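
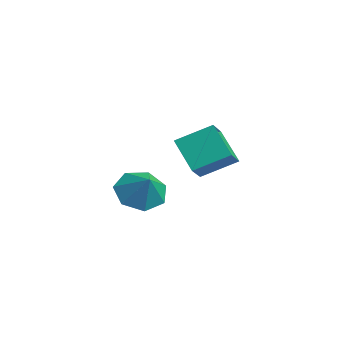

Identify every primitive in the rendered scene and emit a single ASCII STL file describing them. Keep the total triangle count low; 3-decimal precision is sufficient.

solid 
facet normal -0.708 -0.178 0.683
outer loop
vertex -2.453 -0.174 1.486
vertex -3.108 0.325 0.937
vertex -2.807 -1.391 0.801
endloop
endfacet
facet normal 0.662 -0.505 0.554
outer loop
vertex -1.752 -1.125 -0.217
vertex -2.453 -0.174 1.486
vertex -2.807 -1.391 0.801
endloop
endfacet
facet normal -0.708 -0.178 0.683
outer loop
vertex -2.807 -1.391 0.801
vertex -3.108 0.325 0.937
vertex -3.462 -0.892 0.252
endloop
endfacet
facet normal -0.245 -0.845 -0.475
outer loop
vertex -3.462 -0.892 0.252
vertex -1.752 -1.125 -0.217
vertex -2.807 -1.391 0.801
endloop
endfacet
facet normal 0.245 0.845 0.475
outer loop
vertex -2.453 -0.174 1.486
vertex -2.053 0.591 -0.081
vertex -3.108 0.325 0.937
endloop
endfacet
facet normal 0.662 -0.505 0.554
outer loop
vertex -1.398 0.092 0.468
vertex -2.453 -0.174 1.486
vertex -1.752 -1.125 -0.217
endloop
endfacet
facet normal 0.245 0.845 0.475
outer loop
vertex -1.398 0.092 0.468
vertex -2.053 0.591 -0.081
vertex -2.453 -0.174 1.486
endloop
endfacet
facet normal -0.662 0.505 -0.554
outer loop
vertex -3.108 0.325 0.937
vertex -2.053 0.591 -0.081
vertex -3.462 -0.892 0.252
endloop
endfacet
facet normal -0.245 -0.845 -0.475
outer loop
vertex -2.407 -0.626 -0.766
vertex -1.752 -1.125 -0.217
vertex -3.462 -0.892 0.252
endloop
endfacet
facet normal -0.662 0.505 -0.554
outer loop
vertex -3.462 -0.892 0.252
vertex -2.053 0.591 -0.081
vertex -2.407 -0.626 -0.766
endloop
endfacet
facet normal 0.708 0.178 -0.683
outer loop
vertex -2.407 -0.626 -0.766
vertex -1.398 0.092 0.468
vertex -1.752 -1.125 -0.217
endloop
endfacet
facet normal 0.708 0.178 -0.683
outer loop
vertex -2.053 0.591 -0.081
vertex -1.398 0.092 0.468
vertex -2.407 -0.626 -0.766
endloop
endfacet
facet normal -0.728 -0.055 -0.683
outer loop
vertex 1.613 -3.743 -0.436
vertex 1.024 -3.689 0.188
vertex 1.393 -3.053 -0.257
endloop
endfacet
facet normal 0.929 0.336 -0.154
outer loop
vertex 1.613 -3.743 -0.436
vertex 1.393 -3.053 -0.257
vertex 1.796 -3.631 0.912
endloop
endfacet
facet normal -0.728 -0.055 -0.683
outer loop
vertex 1.393 -3.053 -0.257
vertex 1.024 -3.689 0.188
vertex 0.895 -2.842 0.257
endloop
endfacet
facet normal 0.555 0.806 0.207
outer loop
vertex 1.393 -3.053 -0.257
vertex 0.895 -2.842 0.257
vertex 1.796 -3.631 0.912
endloop
endfacet
facet normal -0.728 -0.055 -0.683
outer loop
vertex 0.895 -2.842 0.257
vertex 1.024 -3.689 0.188
vertex 0.494 -3.27 0.719
endloop
endfacet
facet normal 0.086 0.693 0.716
outer loop
vertex 0.895 -2.842 0.257
vertex 0.494 -3.27 0.719
vertex 1.796 -3.631 0.912
endloop
endfacet
facet normal -0.728 -0.055 -0.683
outer loop
vertex 0.494 -3.27 0.719
vertex 1.024 -3.689 0.188
vertex 0.492 -4.013 0.781
endloop
endfacet
facet normal -0.124 0.083 0.989
outer loop
vertex 0.494 -3.27 0.719
vertex 0.492 -4.013 0.781
vertex 1.796 -3.631 0.912
endloop
endfacet
facet normal -0.728 -0.056 -0.683
outer loop
vertex 0.492 -4.013 0.781
vertex 1.024 -3.689 0.188
vertex 0.891 -4.513 0.397
endloop
endfacet
facet normal 0.083 -0.565 0.821
outer loop
vertex 0.492 -4.013 0.781
vertex 0.891 -4.513 0.397
vertex 1.796 -3.631 0.912
endloop
endfacet
facet normal -0.728 -0.056 -0.683
outer loop
vertex 0.891 -4.513 0.397
vertex 1.024 -3.689 0.188
vertex 1.39 -4.393 -0.145
endloop
endfacet
facet normal 0.551 -0.763 0.338
outer loop
vertex 0.891 -4.513 0.397
vertex 1.39 -4.393 -0.145
vertex 1.796 -3.631 0.912
endloop
endfacet
facet normal -0.728 -0.056 -0.683
outer loop
vertex 1.39 -4.393 -0.145
vertex 1.024 -3.689 0.188
vertex 1.613 -3.743 -0.436
endloop
endfacet
facet normal 0.928 -0.361 -0.096
outer loop
vertex 1.39 -4.393 -0.145
vertex 1.613 -3.743 -0.436
vertex 1.796 -3.631 0.912
endloop
endfacet

endsolid


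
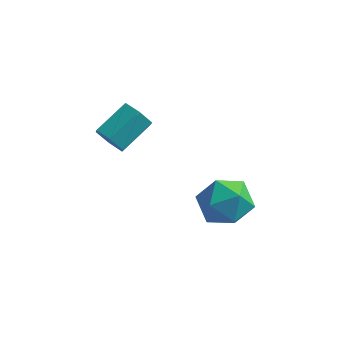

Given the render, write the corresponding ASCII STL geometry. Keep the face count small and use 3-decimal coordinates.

solid 
facet normal -0.233 0.710 0.665
outer loop
vertex 2.157 -0.615 -1.496
vertex 2.382 -1.423 -0.554
vertex 3.314 -0.7 -1.0
endloop
endfacet
facet normal 0.043 0.997 0.072
outer loop
vertex 2.157 -0.615 -1.496
vertex 3.314 -0.7 -1.0
vertex 3.169 -0.604 -2.25
endloop
endfacet
facet normal -0.366 0.798 -0.480
outer loop
vertex 2.157 -0.615 -1.496
vertex 3.169 -0.604 -2.25
vertex 2.147 -1.269 -2.576
endloop
endfacet
facet normal -0.893 0.388 -0.227
outer loop
vertex 2.157 -0.615 -1.496
vertex 2.147 -1.269 -2.576
vertex 1.661 -1.775 -1.527
endloop
endfacet
facet normal -0.811 0.334 0.480
outer loop
vertex 2.157 -0.615 -1.496
vertex 1.661 -1.775 -1.527
vertex 2.382 -1.423 -0.554
endloop
endfacet
facet normal 0.693 0.720 -0.025
outer loop
vertex 3.169 -0.604 -2.25
vertex 3.314 -0.7 -1.0
vertex 4.019 -1.405 -1.773
endloop
endfacet
facet normal 0.247 0.258 0.934
outer loop
vertex 3.314 -0.7 -1.0
vertex 2.382 -1.423 -0.554
vertex 3.533 -1.911 -0.724
endloop
endfacet
facet normal -0.687 -0.351 0.636
outer loop
vertex 2.382 -1.423 -0.554
vertex 1.661 -1.775 -1.527
vertex 2.511 -2.576 -1.05
endloop
endfacet
facet normal -0.820 -0.264 -0.507
outer loop
vertex 1.661 -1.775 -1.527
vertex 2.147 -1.269 -2.576
vertex 2.366 -2.48 -2.3
endloop
endfacet
facet normal 0.033 0.398 -0.917
outer loop
vertex 2.147 -1.269 -2.576
vertex 3.169 -0.604 -2.25
vertex 3.298 -1.757 -2.746
endloop
endfacet
facet normal 0.893 -0.388 0.227
outer loop
vertex 3.523 -2.565 -1.804
vertex 4.019 -1.405 -1.773
vertex 3.533 -1.911 -0.724
endloop
endfacet
facet normal 0.366 -0.798 0.480
outer loop
vertex 3.523 -2.565 -1.804
vertex 3.533 -1.911 -0.724
vertex 2.511 -2.576 -1.05
endloop
endfacet
facet normal -0.043 -0.997 -0.072
outer loop
vertex 3.523 -2.565 -1.804
vertex 2.511 -2.576 -1.05
vertex 2.366 -2.48 -2.3
endloop
endfacet
facet normal 0.233 -0.710 -0.665
outer loop
vertex 3.523 -2.565 -1.804
vertex 2.366 -2.48 -2.3
vertex 3.298 -1.757 -2.746
endloop
endfacet
facet normal 0.811 -0.334 -0.480
outer loop
vertex 3.523 -2.565 -1.804
vertex 3.298 -1.757 -2.746
vertex 4.019 -1.405 -1.773
endloop
endfacet
facet normal 0.820 0.264 0.507
outer loop
vertex 3.533 -1.911 -0.724
vertex 4.019 -1.405 -1.773
vertex 3.314 -0.7 -1.0
endloop
endfacet
facet normal -0.033 -0.398 0.917
outer loop
vertex 2.511 -2.576 -1.05
vertex 3.533 -1.911 -0.724
vertex 2.382 -1.423 -0.554
endloop
endfacet
facet normal -0.693 -0.720 0.025
outer loop
vertex 2.366 -2.48 -2.3
vertex 2.511 -2.576 -1.05
vertex 1.661 -1.775 -1.527
endloop
endfacet
facet normal -0.247 -0.258 -0.934
outer loop
vertex 3.298 -1.757 -2.746
vertex 2.366 -2.48 -2.3
vertex 2.147 -1.269 -2.576
endloop
endfacet
facet normal 0.687 0.351 -0.636
outer loop
vertex 4.019 -1.405 -1.773
vertex 3.298 -1.757 -2.746
vertex 3.169 -0.604 -2.25
endloop
endfacet
facet normal -0.428 -0.775 -0.466
outer loop
vertex -0.904 -3.08 1.778
vertex -1.379 -3.191 2.399
vertex -1.603 -2.714 1.811
endloop
endfacet
facet normal 0.183 0.430 -0.884
outer loop
vertex -0.904 -3.08 1.778
vertex -1.603 -2.714 1.811
vertex -0.186 -1.778 2.56
endloop
endfacet
facet normal 0.183 0.430 -0.884
outer loop
vertex -0.186 -1.778 2.56
vertex -1.603 -2.714 1.811
vertex -0.885 -1.412 2.593
endloop
endfacet
facet normal 0.428 0.775 0.466
outer loop
vertex -0.186 -1.778 2.56
vertex -0.885 -1.412 2.593
vertex -0.661 -1.889 3.181
endloop
endfacet
facet normal -0.428 -0.775 -0.466
outer loop
vertex -1.603 -2.714 1.811
vertex -1.379 -3.191 2.399
vertex -2.078 -2.825 2.432
endloop
endfacet
facet normal -0.675 0.616 -0.406
outer loop
vertex -1.603 -2.714 1.811
vertex -2.078 -2.825 2.432
vertex -0.885 -1.412 2.593
endloop
endfacet
facet normal -0.675 0.616 -0.406
outer loop
vertex -0.885 -1.412 2.593
vertex -2.078 -2.825 2.432
vertex -1.36 -1.523 3.214
endloop
endfacet
facet normal 0.428 0.775 0.466
outer loop
vertex -0.885 -1.412 2.593
vertex -1.36 -1.523 3.214
vertex -0.661 -1.889 3.181
endloop
endfacet
facet normal -0.428 -0.775 -0.466
outer loop
vertex -2.078 -2.825 2.432
vertex -1.379 -3.191 2.399
vertex -1.854 -3.302 3.02
endloop
endfacet
facet normal -0.858 0.186 0.478
outer loop
vertex -2.078 -2.825 2.432
vertex -1.854 -3.302 3.02
vertex -1.36 -1.523 3.214
endloop
endfacet
facet normal -0.858 0.186 0.478
outer loop
vertex -1.36 -1.523 3.214
vertex -1.854 -3.302 3.02
vertex -1.136 -2.0 3.802
endloop
endfacet
facet normal 0.428 0.775 0.466
outer loop
vertex -1.36 -1.523 3.214
vertex -1.136 -2.0 3.802
vertex -0.661 -1.889 3.181
endloop
endfacet
facet normal -0.428 -0.775 -0.466
outer loop
vertex -1.854 -3.302 3.02
vertex -1.379 -3.191 2.399
vertex -1.155 -3.668 2.987
endloop
endfacet
facet normal -0.183 -0.430 0.884
outer loop
vertex -1.854 -3.302 3.02
vertex -1.155 -3.668 2.987
vertex -1.136 -2.0 3.802
endloop
endfacet
facet normal -0.183 -0.430 0.884
outer loop
vertex -1.136 -2.0 3.802
vertex -1.155 -3.668 2.987
vertex -0.437 -2.366 3.769
endloop
endfacet
facet normal 0.428 0.775 0.466
outer loop
vertex -1.136 -2.0 3.802
vertex -0.437 -2.366 3.769
vertex -0.661 -1.889 3.181
endloop
endfacet
facet normal -0.428 -0.775 -0.466
outer loop
vertex -1.155 -3.668 2.987
vertex -1.379 -3.191 2.399
vertex -0.68 -3.557 2.366
endloop
endfacet
facet normal 0.675 -0.616 0.406
outer loop
vertex -1.155 -3.668 2.987
vertex -0.68 -3.557 2.366
vertex -0.437 -2.366 3.769
endloop
endfacet
facet normal 0.675 -0.616 0.406
outer loop
vertex -0.437 -2.366 3.769
vertex -0.68 -3.557 2.366
vertex 0.038 -2.255 3.148
endloop
endfacet
facet normal 0.428 0.775 0.466
outer loop
vertex -0.437 -2.366 3.769
vertex 0.038 -2.255 3.148
vertex -0.661 -1.889 3.181
endloop
endfacet
facet normal -0.428 -0.775 -0.466
outer loop
vertex -0.68 -3.557 2.366
vertex -1.379 -3.191 2.399
vertex -0.904 -3.08 1.778
endloop
endfacet
facet normal 0.858 -0.186 -0.478
outer loop
vertex -0.68 -3.557 2.366
vertex -0.904 -3.08 1.778
vertex 0.038 -2.255 3.148
endloop
endfacet
facet normal 0.858 -0.186 -0.478
outer loop
vertex 0.038 -2.255 3.148
vertex -0.904 -3.08 1.778
vertex -0.186 -1.778 2.56
endloop
endfacet
facet normal 0.428 0.775 0.466
outer loop
vertex 0.038 -2.255 3.148
vertex -0.186 -1.778 2.56
vertex -0.661 -1.889 3.181
endloop
endfacet

endsolid


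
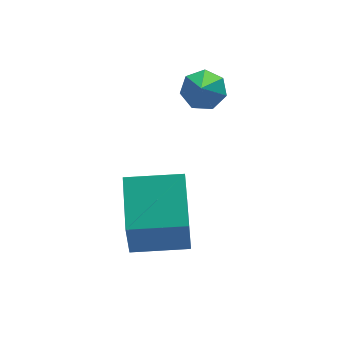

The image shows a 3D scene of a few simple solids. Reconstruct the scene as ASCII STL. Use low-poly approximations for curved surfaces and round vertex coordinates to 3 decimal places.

solid 
facet normal -0.953 0.299 -0.049
outer loop
vertex -3.174 -4.186 -0.49
vertex -2.754 -2.755 0.06
vertex -2.884 -3.562 -2.336
endloop
endfacet
facet normal -0.264 -0.900 -0.346
outer loop
vertex -1.406 -4.025 -2.26
vertex -3.174 -4.186 -0.49
vertex -2.884 -3.562 -2.336
endloop
endfacet
facet normal -0.953 0.299 -0.049
outer loop
vertex -2.884 -3.562 -2.336
vertex -2.754 -2.755 0.06
vertex -2.463 -2.13 -1.786
endloop
endfacet
facet normal 0.147 0.317 -0.937
outer loop
vertex -2.463 -2.13 -1.786
vertex -1.406 -4.025 -2.26
vertex -2.884 -3.562 -2.336
endloop
endfacet
facet normal -0.147 -0.317 0.937
outer loop
vertex -3.174 -4.186 -0.49
vertex -1.276 -3.218 0.136
vertex -2.754 -2.755 0.06
endloop
endfacet
facet normal -0.265 -0.900 -0.346
outer loop
vertex -1.697 -4.65 -0.414
vertex -3.174 -4.186 -0.49
vertex -1.406 -4.025 -2.26
endloop
endfacet
facet normal -0.148 -0.316 0.937
outer loop
vertex -1.697 -4.65 -0.414
vertex -1.276 -3.218 0.136
vertex -3.174 -4.186 -0.49
endloop
endfacet
facet normal 0.264 0.900 0.346
outer loop
vertex -2.754 -2.755 0.06
vertex -1.276 -3.218 0.136
vertex -2.463 -2.13 -1.786
endloop
endfacet
facet normal 0.148 0.317 -0.937
outer loop
vertex -0.986 -2.594 -1.71
vertex -1.406 -4.025 -2.26
vertex -2.463 -2.13 -1.786
endloop
endfacet
facet normal 0.265 0.900 0.346
outer loop
vertex -2.463 -2.13 -1.786
vertex -1.276 -3.218 0.136
vertex -0.986 -2.594 -1.71
endloop
endfacet
facet normal 0.953 -0.299 0.049
outer loop
vertex -0.986 -2.594 -1.71
vertex -1.697 -4.65 -0.414
vertex -1.406 -4.025 -2.26
endloop
endfacet
facet normal 0.953 -0.299 0.049
outer loop
vertex -1.276 -3.218 0.136
vertex -1.697 -4.65 -0.414
vertex -0.986 -2.594 -1.71
endloop
endfacet
facet normal 0.293 0.602 -0.743
outer loop
vertex 0.551 -1.358 0.971
vertex 0.047 -1.007 1.057
vertex 0.606 -0.953 1.321
endloop
endfacet
facet normal 0.724 -0.504 0.470
outer loop
vertex 0.551 -1.358 0.971
vertex 0.606 -0.953 1.321
vertex -0.287 -1.693 1.903
endloop
endfacet
facet normal 0.293 0.602 -0.743
outer loop
vertex 0.606 -0.953 1.321
vertex 0.047 -1.007 1.057
vertex 0.24 -0.589 1.472
endloop
endfacet
facet normal 0.474 0.115 0.873
outer loop
vertex 0.606 -0.953 1.321
vertex 0.24 -0.589 1.472
vertex -0.287 -1.693 1.903
endloop
endfacet
facet normal 0.294 0.601 -0.743
outer loop
vertex 0.24 -0.589 1.472
vertex 0.047 -1.007 1.057
vertex -0.271 -0.539 1.31
endloop
endfacet
facet normal -0.230 0.447 0.864
outer loop
vertex 0.24 -0.589 1.472
vertex -0.271 -0.539 1.31
vertex -0.287 -1.693 1.903
endloop
endfacet
facet normal 0.293 0.601 -0.743
outer loop
vertex -0.271 -0.539 1.31
vertex 0.047 -1.007 1.057
vertex -0.542 -0.842 0.958
endloop
endfacet
facet normal -0.859 0.244 0.451
outer loop
vertex -0.271 -0.539 1.31
vertex -0.542 -0.842 0.958
vertex -0.287 -1.693 1.903
endloop
endfacet
facet normal 0.293 0.602 -0.743
outer loop
vertex -0.542 -0.842 0.958
vertex 0.047 -1.007 1.057
vertex -0.37 -1.269 0.68
endloop
endfacet
facet normal -0.938 -0.342 -0.055
outer loop
vertex -0.542 -0.842 0.958
vertex -0.37 -1.269 0.68
vertex -0.287 -1.693 1.903
endloop
endfacet
facet normal 0.293 0.603 -0.742
outer loop
vertex -0.37 -1.269 0.68
vertex 0.047 -1.007 1.057
vertex 0.117 -1.498 0.686
endloop
endfacet
facet normal -0.406 -0.871 -0.275
outer loop
vertex -0.37 -1.269 0.68
vertex 0.117 -1.498 0.686
vertex -0.287 -1.693 1.903
endloop
endfacet
facet normal 0.293 0.603 -0.742
outer loop
vertex 0.117 -1.498 0.686
vertex 0.047 -1.007 1.057
vertex 0.551 -1.358 0.971
endloop
endfacet
facet normal 0.331 -0.943 -0.041
outer loop
vertex 0.117 -1.498 0.686
vertex 0.551 -1.358 0.971
vertex -0.287 -1.693 1.903
endloop
endfacet

endsolid


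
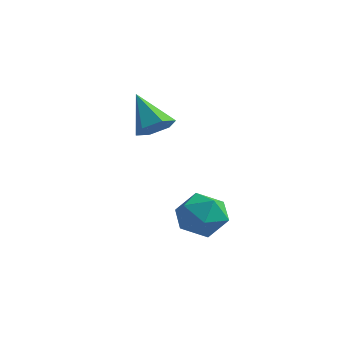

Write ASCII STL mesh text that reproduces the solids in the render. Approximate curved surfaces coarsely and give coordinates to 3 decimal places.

solid 
facet normal 0.646 -0.222 -0.731
outer loop
vertex 0.685 -3.285 0.646
vertex 0.072 -3.804 0.262
vertex 0.124 -2.942 0.046
endloop
endfacet
facet normal 0.172 0.916 0.362
outer loop
vertex 0.685 -3.285 0.646
vertex 0.124 -2.942 0.046
vertex -1.232 -3.356 1.738
endloop
endfacet
facet normal 0.646 -0.222 -0.731
outer loop
vertex 0.124 -2.942 0.046
vertex 0.072 -3.804 0.262
vertex -0.489 -3.461 -0.338
endloop
endfacet
facet normal -0.539 0.809 -0.234
outer loop
vertex 0.124 -2.942 0.046
vertex -0.489 -3.461 -0.338
vertex -1.232 -3.356 1.738
endloop
endfacet
facet normal 0.646 -0.221 -0.731
outer loop
vertex -0.489 -3.461 -0.338
vertex 0.072 -3.804 0.262
vertex -0.54 -4.323 -0.122
endloop
endfacet
facet normal -0.942 -0.028 -0.336
outer loop
vertex -0.489 -3.461 -0.338
vertex -0.54 -4.323 -0.122
vertex -1.232 -3.356 1.738
endloop
endfacet
facet normal 0.646 -0.221 -0.731
outer loop
vertex -0.54 -4.323 -0.122
vertex 0.072 -3.804 0.262
vertex 0.021 -4.666 0.478
endloop
endfacet
facet normal -0.633 -0.758 0.159
outer loop
vertex -0.54 -4.323 -0.122
vertex 0.021 -4.666 0.478
vertex -1.232 -3.356 1.738
endloop
endfacet
facet normal 0.646 -0.221 -0.731
outer loop
vertex 0.021 -4.666 0.478
vertex 0.072 -3.804 0.262
vertex 0.633 -4.147 0.862
endloop
endfacet
facet normal 0.078 -0.651 0.755
outer loop
vertex 0.021 -4.666 0.478
vertex 0.633 -4.147 0.862
vertex -1.232 -3.356 1.738
endloop
endfacet
facet normal 0.646 -0.222 -0.731
outer loop
vertex 0.633 -4.147 0.862
vertex 0.072 -3.804 0.262
vertex 0.685 -3.285 0.646
endloop
endfacet
facet normal 0.481 0.186 0.857
outer loop
vertex 0.633 -4.147 0.862
vertex 0.685 -3.285 0.646
vertex -1.232 -3.356 1.738
endloop
endfacet
facet normal 0.165 0.461 0.872
outer loop
vertex 2.792 -2.968 -3.501
vertex 1.903 -3.626 -2.985
vertex 3.05 -4.042 -2.982
endloop
endfacet
facet normal 0.765 0.420 0.489
outer loop
vertex 2.792 -2.968 -3.501
vertex 3.05 -4.042 -2.982
vertex 3.564 -3.739 -4.046
endloop
endfacet
facet normal 0.651 0.747 -0.135
outer loop
vertex 2.792 -2.968 -3.501
vertex 3.564 -3.739 -4.046
vertex 2.734 -3.136 -4.707
endloop
endfacet
facet normal -0.021 0.990 -0.137
outer loop
vertex 2.792 -2.968 -3.501
vertex 2.734 -3.136 -4.707
vertex 1.708 -3.067 -4.051
endloop
endfacet
facet normal -0.320 0.814 0.485
outer loop
vertex 2.792 -2.968 -3.501
vertex 1.708 -3.067 -4.051
vertex 1.903 -3.626 -2.985
endloop
endfacet
facet normal 0.895 -0.270 0.356
outer loop
vertex 3.564 -3.739 -4.046
vertex 3.05 -4.042 -2.982
vertex 3.152 -4.873 -3.869
endloop
endfacet
facet normal -0.076 -0.203 0.976
outer loop
vertex 3.05 -4.042 -2.982
vertex 1.903 -3.626 -2.985
vertex 2.126 -4.804 -3.213
endloop
endfacet
facet normal -0.861 0.368 0.350
outer loop
vertex 1.903 -3.626 -2.985
vertex 1.708 -3.067 -4.051
vertex 1.296 -4.201 -3.874
endloop
endfacet
facet normal -0.376 0.654 -0.656
outer loop
vertex 1.708 -3.067 -4.051
vertex 2.734 -3.136 -4.707
vertex 1.81 -3.898 -4.938
endloop
endfacet
facet normal 0.710 0.261 -0.654
outer loop
vertex 2.734 -3.136 -4.707
vertex 3.564 -3.739 -4.046
vertex 2.957 -4.314 -4.935
endloop
endfacet
facet normal 0.021 -0.990 0.137
outer loop
vertex 2.068 -4.972 -4.419
vertex 3.152 -4.873 -3.869
vertex 2.126 -4.804 -3.213
endloop
endfacet
facet normal -0.651 -0.747 0.135
outer loop
vertex 2.068 -4.972 -4.419
vertex 2.126 -4.804 -3.213
vertex 1.296 -4.201 -3.874
endloop
endfacet
facet normal -0.765 -0.420 -0.489
outer loop
vertex 2.068 -4.972 -4.419
vertex 1.296 -4.201 -3.874
vertex 1.81 -3.898 -4.938
endloop
endfacet
facet normal -0.165 -0.461 -0.872
outer loop
vertex 2.068 -4.972 -4.419
vertex 1.81 -3.898 -4.938
vertex 2.957 -4.314 -4.935
endloop
endfacet
facet normal 0.320 -0.814 -0.485
outer loop
vertex 2.068 -4.972 -4.419
vertex 2.957 -4.314 -4.935
vertex 3.152 -4.873 -3.869
endloop
endfacet
facet normal 0.376 -0.654 0.656
outer loop
vertex 2.126 -4.804 -3.213
vertex 3.152 -4.873 -3.869
vertex 3.05 -4.042 -2.982
endloop
endfacet
facet normal -0.710 -0.261 0.654
outer loop
vertex 1.296 -4.201 -3.874
vertex 2.126 -4.804 -3.213
vertex 1.903 -3.626 -2.985
endloop
endfacet
facet normal -0.895 0.270 -0.356
outer loop
vertex 1.81 -3.898 -4.938
vertex 1.296 -4.201 -3.874
vertex 1.708 -3.067 -4.051
endloop
endfacet
facet normal 0.076 0.203 -0.976
outer loop
vertex 2.957 -4.314 -4.935
vertex 1.81 -3.898 -4.938
vertex 2.734 -3.136 -4.707
endloop
endfacet
facet normal 0.861 -0.368 -0.350
outer loop
vertex 3.152 -4.873 -3.869
vertex 2.957 -4.314 -4.935
vertex 3.564 -3.739 -4.046
endloop
endfacet

endsolid


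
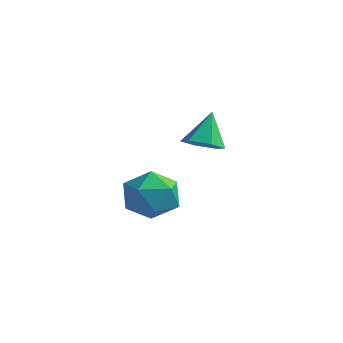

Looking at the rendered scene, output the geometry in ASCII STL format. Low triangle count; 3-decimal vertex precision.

solid 
facet normal 0.133 -0.468 -0.874
outer loop
vertex 2.006 -1.886 -0.344
vertex 1.416 -2.214 -0.258
vertex 1.429 -1.614 -0.577
endloop
endfacet
facet normal 0.410 0.911 0.047
outer loop
vertex 2.006 -1.886 -0.344
vertex 1.429 -1.614 -0.577
vertex 1.244 -1.606 0.878
endloop
endfacet
facet normal 0.133 -0.468 -0.874
outer loop
vertex 1.429 -1.614 -0.577
vertex 1.416 -2.214 -0.258
vertex 0.839 -1.941 -0.492
endloop
endfacet
facet normal -0.491 0.869 -0.067
outer loop
vertex 1.429 -1.614 -0.577
vertex 0.839 -1.941 -0.492
vertex 1.244 -1.606 0.878
endloop
endfacet
facet normal 0.133 -0.467 -0.874
outer loop
vertex 0.839 -1.941 -0.492
vertex 1.416 -2.214 -0.258
vertex 0.827 -2.541 -0.173
endloop
endfacet
facet normal -0.957 0.150 0.246
outer loop
vertex 0.839 -1.941 -0.492
vertex 0.827 -2.541 -0.173
vertex 1.244 -1.606 0.878
endloop
endfacet
facet normal 0.133 -0.467 -0.874
outer loop
vertex 0.827 -2.541 -0.173
vertex 1.416 -2.214 -0.258
vertex 1.404 -2.814 0.061
endloop
endfacet
facet normal -0.521 -0.524 0.673
outer loop
vertex 0.827 -2.541 -0.173
vertex 1.404 -2.814 0.061
vertex 1.244 -1.606 0.878
endloop
endfacet
facet normal 0.133 -0.467 -0.874
outer loop
vertex 1.404 -2.814 0.061
vertex 1.416 -2.214 -0.258
vertex 1.994 -2.487 -0.024
endloop
endfacet
facet normal 0.381 -0.483 0.788
outer loop
vertex 1.404 -2.814 0.061
vertex 1.994 -2.487 -0.024
vertex 1.244 -1.606 0.878
endloop
endfacet
facet normal 0.133 -0.468 -0.874
outer loop
vertex 1.994 -2.487 -0.024
vertex 1.416 -2.214 -0.258
vertex 2.006 -1.886 -0.344
endloop
endfacet
facet normal 0.848 0.236 0.475
outer loop
vertex 1.994 -2.487 -0.024
vertex 2.006 -1.886 -0.344
vertex 1.244 -1.606 0.878
endloop
endfacet
facet normal -0.279 0.955 0.101
outer loop
vertex -1.431 -0.842 -3.712
vertex -1.935 -1.081 -2.846
vertex -0.945 -0.796 -2.805
endloop
endfacet
facet normal 0.350 0.907 -0.233
outer loop
vertex -1.431 -0.842 -3.712
vertex -0.945 -0.796 -2.805
vertex -0.466 -1.192 -3.627
endloop
endfacet
facet normal 0.258 0.512 -0.819
outer loop
vertex -1.431 -0.842 -3.712
vertex -0.466 -1.192 -3.627
vertex -1.16 -1.721 -4.176
endloop
endfacet
facet normal -0.428 0.315 -0.847
outer loop
vertex -1.431 -0.842 -3.712
vertex -1.16 -1.721 -4.176
vertex -2.067 -1.653 -3.693
endloop
endfacet
facet normal -0.759 0.588 -0.279
outer loop
vertex -1.431 -0.842 -3.712
vertex -2.067 -1.653 -3.693
vertex -1.935 -1.081 -2.846
endloop
endfacet
facet normal 0.803 0.562 0.197
outer loop
vertex -0.466 -1.192 -3.627
vertex -0.945 -0.796 -2.805
vertex -0.373 -1.647 -2.707
endloop
endfacet
facet normal -0.215 0.640 0.738
outer loop
vertex -0.945 -0.796 -2.805
vertex -1.935 -1.081 -2.846
vertex -1.28 -1.579 -2.224
endloop
endfacet
facet normal -0.991 0.046 0.123
outer loop
vertex -1.935 -1.081 -2.846
vertex -2.067 -1.653 -3.693
vertex -1.974 -2.108 -2.773
endloop
endfacet
facet normal -0.454 -0.397 -0.797
outer loop
vertex -2.067 -1.653 -3.693
vertex -1.16 -1.721 -4.176
vertex -1.495 -2.504 -3.595
endloop
endfacet
facet normal 0.655 -0.078 -0.752
outer loop
vertex -1.16 -1.721 -4.176
vertex -0.466 -1.192 -3.627
vertex -0.505 -2.219 -3.554
endloop
endfacet
facet normal 0.428 -0.315 0.847
outer loop
vertex -1.009 -2.458 -2.688
vertex -0.373 -1.647 -2.707
vertex -1.28 -1.579 -2.224
endloop
endfacet
facet normal -0.258 -0.512 0.819
outer loop
vertex -1.009 -2.458 -2.688
vertex -1.28 -1.579 -2.224
vertex -1.974 -2.108 -2.773
endloop
endfacet
facet normal -0.350 -0.907 0.233
outer loop
vertex -1.009 -2.458 -2.688
vertex -1.974 -2.108 -2.773
vertex -1.495 -2.504 -3.595
endloop
endfacet
facet normal 0.279 -0.955 -0.101
outer loop
vertex -1.009 -2.458 -2.688
vertex -1.495 -2.504 -3.595
vertex -0.505 -2.219 -3.554
endloop
endfacet
facet normal 0.759 -0.588 0.279
outer loop
vertex -1.009 -2.458 -2.688
vertex -0.505 -2.219 -3.554
vertex -0.373 -1.647 -2.707
endloop
endfacet
facet normal 0.454 0.397 0.797
outer loop
vertex -1.28 -1.579 -2.224
vertex -0.373 -1.647 -2.707
vertex -0.945 -0.796 -2.805
endloop
endfacet
facet normal -0.655 0.078 0.752
outer loop
vertex -1.974 -2.108 -2.773
vertex -1.28 -1.579 -2.224
vertex -1.935 -1.081 -2.846
endloop
endfacet
facet normal -0.803 -0.562 -0.197
outer loop
vertex -1.495 -2.504 -3.595
vertex -1.974 -2.108 -2.773
vertex -2.067 -1.653 -3.693
endloop
endfacet
facet normal 0.215 -0.640 -0.738
outer loop
vertex -0.505 -2.219 -3.554
vertex -1.495 -2.504 -3.595
vertex -1.16 -1.721 -4.176
endloop
endfacet
facet normal 0.991 -0.046 -0.123
outer loop
vertex -0.373 -1.647 -2.707
vertex -0.505 -2.219 -3.554
vertex -0.466 -1.192 -3.627
endloop
endfacet

endsolid


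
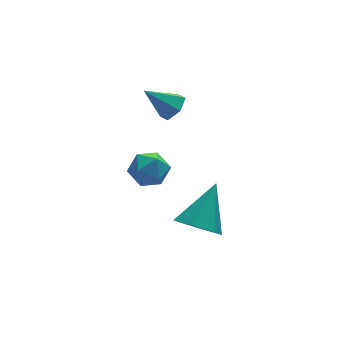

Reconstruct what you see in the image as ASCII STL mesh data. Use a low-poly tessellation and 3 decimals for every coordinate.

solid 
facet normal 0.702 -0.200 -0.684
outer loop
vertex 1.896 1.969 2.349
vertex 1.531 1.469 2.121
vertex 1.457 2.074 1.868
endloop
endfacet
facet normal -0.028 0.971 0.238
outer loop
vertex 1.896 1.969 2.349
vertex 1.457 2.074 1.868
vertex 0.549 1.751 3.079
endloop
endfacet
facet normal 0.702 -0.200 -0.684
outer loop
vertex 1.457 2.074 1.868
vertex 1.531 1.469 2.121
vertex 1.092 1.573 1.64
endloop
endfacet
facet normal -0.681 0.650 -0.337
outer loop
vertex 1.457 2.074 1.868
vertex 1.092 1.573 1.64
vertex 0.549 1.751 3.079
endloop
endfacet
facet normal 0.701 -0.202 -0.684
outer loop
vertex 1.092 1.573 1.64
vertex 1.531 1.469 2.121
vertex 1.166 0.969 1.894
endloop
endfacet
facet normal -0.917 -0.245 -0.316
outer loop
vertex 1.092 1.573 1.64
vertex 1.166 0.969 1.894
vertex 0.549 1.751 3.079
endloop
endfacet
facet normal 0.701 -0.201 -0.684
outer loop
vertex 1.166 0.969 1.894
vertex 1.531 1.469 2.121
vertex 1.605 0.864 2.375
endloop
endfacet
facet normal -0.502 -0.819 0.279
outer loop
vertex 1.166 0.969 1.894
vertex 1.605 0.864 2.375
vertex 0.549 1.751 3.079
endloop
endfacet
facet normal 0.702 -0.201 -0.683
outer loop
vertex 1.605 0.864 2.375
vertex 1.531 1.469 2.121
vertex 1.97 1.365 2.603
endloop
endfacet
facet normal 0.151 -0.498 0.854
outer loop
vertex 1.605 0.864 2.375
vertex 1.97 1.365 2.603
vertex 0.549 1.751 3.079
endloop
endfacet
facet normal 0.702 -0.201 -0.683
outer loop
vertex 1.97 1.365 2.603
vertex 1.531 1.469 2.121
vertex 1.896 1.969 2.349
endloop
endfacet
facet normal 0.387 0.397 0.832
outer loop
vertex 1.97 1.365 2.603
vertex 1.896 1.969 2.349
vertex 0.549 1.751 3.079
endloop
endfacet
facet normal -0.636 0.737 0.229
outer loop
vertex 0.569 2.523 -1.514
vertex -0.072 1.962 -1.49
vertex 0.375 2.129 -0.784
endloop
endfacet
facet normal 0.018 0.878 0.479
outer loop
vertex 0.569 2.523 -1.514
vertex 0.375 2.129 -0.784
vertex 1.19 2.234 -1.008
endloop
endfacet
facet normal 0.470 0.879 -0.075
outer loop
vertex 0.569 2.523 -1.514
vertex 1.19 2.234 -1.008
vertex 1.247 2.132 -1.852
endloop
endfacet
facet normal 0.095 0.740 -0.666
outer loop
vertex 0.569 2.523 -1.514
vertex 1.247 2.132 -1.852
vertex 0.467 1.964 -2.15
endloop
endfacet
facet normal -0.588 0.652 -0.479
outer loop
vertex 0.569 2.523 -1.514
vertex 0.467 1.964 -2.15
vertex -0.072 1.962 -1.49
endloop
endfacet
facet normal 0.207 0.347 0.915
outer loop
vertex 1.19 2.234 -1.008
vertex 0.375 2.129 -0.784
vertex 0.933 1.496 -0.67
endloop
endfacet
facet normal -0.851 0.119 0.511
outer loop
vertex 0.375 2.129 -0.784
vertex -0.072 1.962 -1.49
vertex 0.153 1.328 -0.968
endloop
endfacet
facet normal -0.774 -0.020 -0.632
outer loop
vertex -0.072 1.962 -1.49
vertex 0.467 1.964 -2.15
vertex 0.21 1.226 -1.812
endloop
endfacet
facet normal 0.331 0.123 -0.936
outer loop
vertex 0.467 1.964 -2.15
vertex 1.247 2.132 -1.852
vertex 1.025 1.331 -2.036
endloop
endfacet
facet normal 0.937 0.350 0.021
outer loop
vertex 1.247 2.132 -1.852
vertex 1.19 2.234 -1.008
vertex 1.472 1.498 -1.33
endloop
endfacet
facet normal -0.095 -0.740 0.666
outer loop
vertex 0.831 0.937 -1.306
vertex 0.933 1.496 -0.67
vertex 0.153 1.328 -0.968
endloop
endfacet
facet normal -0.470 -0.879 0.075
outer loop
vertex 0.831 0.937 -1.306
vertex 0.153 1.328 -0.968
vertex 0.21 1.226 -1.812
endloop
endfacet
facet normal -0.018 -0.878 -0.479
outer loop
vertex 0.831 0.937 -1.306
vertex 0.21 1.226 -1.812
vertex 1.025 1.331 -2.036
endloop
endfacet
facet normal 0.636 -0.737 -0.229
outer loop
vertex 0.831 0.937 -1.306
vertex 1.025 1.331 -2.036
vertex 1.472 1.498 -1.33
endloop
endfacet
facet normal 0.588 -0.652 0.479
outer loop
vertex 0.831 0.937 -1.306
vertex 1.472 1.498 -1.33
vertex 0.933 1.496 -0.67
endloop
endfacet
facet normal -0.331 -0.123 0.936
outer loop
vertex 0.153 1.328 -0.968
vertex 0.933 1.496 -0.67
vertex 0.375 2.129 -0.784
endloop
endfacet
facet normal -0.937 -0.350 -0.021
outer loop
vertex 0.21 1.226 -1.812
vertex 0.153 1.328 -0.968
vertex -0.072 1.962 -1.49
endloop
endfacet
facet normal -0.207 -0.347 -0.915
outer loop
vertex 1.025 1.331 -2.036
vertex 0.21 1.226 -1.812
vertex 0.467 1.964 -2.15
endloop
endfacet
facet normal 0.851 -0.119 -0.511
outer loop
vertex 1.472 1.498 -1.33
vertex 1.025 1.331 -2.036
vertex 1.247 2.132 -1.852
endloop
endfacet
facet normal 0.774 0.020 0.632
outer loop
vertex 0.933 1.496 -0.67
vertex 1.472 1.498 -1.33
vertex 1.19 2.234 -1.008
endloop
endfacet
facet normal -0.534 -0.518 -0.669
outer loop
vertex 1.46 -2.144 -1.741
vertex 1.045 -2.59 -1.065
vertex 0.691 -1.814 -1.383
endloop
endfacet
facet normal 0.237 0.913 -0.332
outer loop
vertex 1.46 -2.144 -1.741
vertex 0.691 -1.814 -1.383
vertex 2.075 -1.59 0.225
endloop
endfacet
facet normal -0.534 -0.518 -0.669
outer loop
vertex 0.691 -1.814 -1.383
vertex 1.045 -2.59 -1.065
vertex 0.276 -2.259 -0.707
endloop
endfacet
facet normal -0.457 0.845 0.276
outer loop
vertex 0.691 -1.814 -1.383
vertex 0.276 -2.259 -0.707
vertex 2.075 -1.59 0.225
endloop
endfacet
facet normal -0.534 -0.518 -0.669
outer loop
vertex 0.276 -2.259 -0.707
vertex 1.045 -2.59 -1.065
vertex 0.63 -3.035 -0.389
endloop
endfacet
facet normal -0.493 0.128 0.860
outer loop
vertex 0.276 -2.259 -0.707
vertex 0.63 -3.035 -0.389
vertex 2.075 -1.59 0.225
endloop
endfacet
facet normal -0.534 -0.518 -0.669
outer loop
vertex 0.63 -3.035 -0.389
vertex 1.045 -2.59 -1.065
vertex 1.398 -3.365 -0.747
endloop
endfacet
facet normal 0.166 -0.522 0.837
outer loop
vertex 0.63 -3.035 -0.389
vertex 1.398 -3.365 -0.747
vertex 2.075 -1.59 0.225
endloop
endfacet
facet normal -0.534 -0.518 -0.669
outer loop
vertex 1.398 -3.365 -0.747
vertex 1.045 -2.59 -1.065
vertex 1.813 -2.92 -1.423
endloop
endfacet
facet normal 0.861 -0.454 0.230
outer loop
vertex 1.398 -3.365 -0.747
vertex 1.813 -2.92 -1.423
vertex 2.075 -1.59 0.225
endloop
endfacet
facet normal -0.534 -0.517 -0.669
outer loop
vertex 1.813 -2.92 -1.423
vertex 1.045 -2.59 -1.065
vertex 1.46 -2.144 -1.741
endloop
endfacet
facet normal 0.897 0.263 -0.355
outer loop
vertex 1.813 -2.92 -1.423
vertex 1.46 -2.144 -1.741
vertex 2.075 -1.59 0.225
endloop
endfacet

endsolid


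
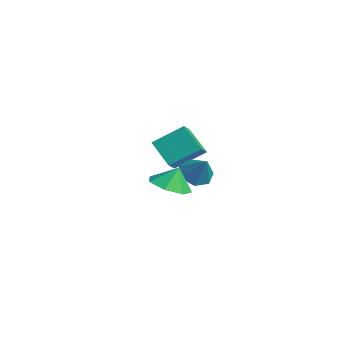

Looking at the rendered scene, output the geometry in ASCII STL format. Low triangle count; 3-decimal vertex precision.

solid 
facet normal -0.629 -0.084 -0.773
outer loop
vertex 1.454 -1.009 1.811
vertex 0.918 -1.345 2.284
vertex 1.018 -0.579 2.119
endloop
endfacet
facet normal 0.693 0.720 -0.025
outer loop
vertex 1.454 -1.009 1.811
vertex 1.018 -0.579 2.119
vertex 1.742 -1.235 3.296
endloop
endfacet
facet normal -0.629 -0.084 -0.773
outer loop
vertex 1.018 -0.579 2.119
vertex 0.918 -1.345 2.284
vertex 0.507 -0.726 2.551
endloop
endfacet
facet normal 0.108 0.895 0.432
outer loop
vertex 1.018 -0.579 2.119
vertex 0.507 -0.726 2.551
vertex 1.742 -1.235 3.296
endloop
endfacet
facet normal -0.629 -0.084 -0.773
outer loop
vertex 0.507 -0.726 2.551
vertex 0.918 -1.345 2.284
vertex 0.305 -1.339 2.782
endloop
endfacet
facet normal -0.332 0.426 0.841
outer loop
vertex 0.507 -0.726 2.551
vertex 0.305 -1.339 2.782
vertex 1.742 -1.235 3.296
endloop
endfacet
facet normal -0.629 -0.084 -0.773
outer loop
vertex 0.305 -1.339 2.782
vertex 0.918 -1.345 2.284
vertex 0.565 -1.957 2.638
endloop
endfacet
facet normal -0.296 -0.333 0.895
outer loop
vertex 0.305 -1.339 2.782
vertex 0.565 -1.957 2.638
vertex 1.742 -1.235 3.296
endloop
endfacet
facet normal -0.629 -0.084 -0.773
outer loop
vertex 0.565 -1.957 2.638
vertex 0.918 -1.345 2.284
vertex 1.091 -2.114 2.227
endloop
endfacet
facet normal 0.189 -0.812 0.552
outer loop
vertex 0.565 -1.957 2.638
vertex 1.091 -2.114 2.227
vertex 1.742 -1.235 3.296
endloop
endfacet
facet normal -0.629 -0.084 -0.772
outer loop
vertex 1.091 -2.114 2.227
vertex 0.918 -1.345 2.284
vertex 1.486 -1.692 1.859
endloop
endfacet
facet normal 0.758 -0.648 0.071
outer loop
vertex 1.091 -2.114 2.227
vertex 1.486 -1.692 1.859
vertex 1.742 -1.235 3.296
endloop
endfacet
facet normal -0.629 -0.084 -0.773
outer loop
vertex 1.486 -1.692 1.859
vertex 0.918 -1.345 2.284
vertex 1.454 -1.009 1.811
endloop
endfacet
facet normal 0.982 0.033 -0.185
outer loop
vertex 1.486 -1.692 1.859
vertex 1.454 -1.009 1.811
vertex 1.742 -1.235 3.296
endloop
endfacet
facet normal -0.026 -0.408 -0.913
outer loop
vertex 3.748 -4.138 3.284
vertex 3.027 -3.566 3.049
vertex 3.96 -3.413 2.954
endloop
endfacet
facet normal 0.754 0.077 0.653
outer loop
vertex 3.748 -4.138 3.284
vertex 3.96 -3.413 2.954
vertex 3.053 -3.154 3.971
endloop
endfacet
facet normal -0.026 -0.407 -0.913
outer loop
vertex 3.96 -3.413 2.954
vertex 3.027 -3.566 3.049
vertex 3.469 -2.803 2.696
endloop
endfacet
facet normal 0.630 0.672 0.390
outer loop
vertex 3.96 -3.413 2.954
vertex 3.469 -2.803 2.696
vertex 3.053 -3.154 3.971
endloop
endfacet
facet normal -0.026 -0.408 -0.913
outer loop
vertex 3.469 -2.803 2.696
vertex 3.027 -3.566 3.049
vertex 2.646 -2.767 2.703
endloop
endfacet
facet normal 0.044 0.959 0.279
outer loop
vertex 3.469 -2.803 2.696
vertex 2.646 -2.767 2.703
vertex 3.053 -3.154 3.971
endloop
endfacet
facet normal -0.026 -0.408 -0.913
outer loop
vertex 2.646 -2.767 2.703
vertex 3.027 -3.566 3.049
vertex 2.109 -3.333 2.971
endloop
endfacet
facet normal -0.562 0.723 0.401
outer loop
vertex 2.646 -2.767 2.703
vertex 2.109 -3.333 2.971
vertex 3.053 -3.154 3.971
endloop
endfacet
facet normal -0.026 -0.408 -0.913
outer loop
vertex 2.109 -3.333 2.971
vertex 3.027 -3.566 3.049
vertex 2.264 -4.074 3.298
endloop
endfacet
facet normal -0.732 0.141 0.666
outer loop
vertex 2.109 -3.333 2.971
vertex 2.264 -4.074 3.298
vertex 3.053 -3.154 3.971
endloop
endfacet
facet normal -0.026 -0.408 -0.913
outer loop
vertex 2.264 -4.074 3.298
vertex 3.027 -3.566 3.049
vertex 2.993 -4.432 3.437
endloop
endfacet
facet normal -0.338 -0.349 0.874
outer loop
vertex 2.264 -4.074 3.298
vertex 2.993 -4.432 3.437
vertex 3.053 -3.154 3.971
endloop
endfacet
facet normal -0.026 -0.408 -0.913
outer loop
vertex 2.993 -4.432 3.437
vertex 3.027 -3.566 3.049
vertex 3.748 -4.138 3.284
endloop
endfacet
facet normal 0.323 -0.378 0.868
outer loop
vertex 2.993 -4.432 3.437
vertex 3.748 -4.138 3.284
vertex 3.053 -3.154 3.971
endloop
endfacet
facet normal -0.587 0.568 -0.577
outer loop
vertex -2.546 0.081 3.015
vertex -1.391 0.338 2.092
vertex -2.959 -1.248 2.128
endloop
endfacet
facet normal -0.770 -0.171 0.615
outer loop
vertex -2.389 -1.798 2.688
vertex -2.546 0.081 3.015
vertex -2.959 -1.248 2.128
endloop
endfacet
facet normal -0.587 0.567 -0.577
outer loop
vertex -2.959 -1.248 2.128
vertex -1.391 0.338 2.092
vertex -1.804 -0.991 1.206
endloop
endfacet
facet normal -0.250 -0.806 -0.537
outer loop
vertex -1.804 -0.991 1.206
vertex -2.389 -1.798 2.688
vertex -2.959 -1.248 2.128
endloop
endfacet
facet normal 0.250 0.806 0.537
outer loop
vertex -2.546 0.081 3.015
vertex -0.821 -0.212 2.652
vertex -1.391 0.338 2.092
endloop
endfacet
facet normal -0.769 -0.171 0.616
outer loop
vertex -1.976 -0.469 3.574
vertex -2.546 0.081 3.015
vertex -2.389 -1.798 2.688
endloop
endfacet
facet normal 0.250 0.805 0.538
outer loop
vertex -1.976 -0.469 3.574
vertex -0.821 -0.212 2.652
vertex -2.546 0.081 3.015
endloop
endfacet
facet normal 0.770 0.171 -0.615
outer loop
vertex -1.391 0.338 2.092
vertex -0.821 -0.212 2.652
vertex -1.804 -0.991 1.206
endloop
endfacet
facet normal -0.250 -0.805 -0.537
outer loop
vertex -1.234 -1.541 1.765
vertex -2.389 -1.798 2.688
vertex -1.804 -0.991 1.206
endloop
endfacet
facet normal 0.769 0.172 -0.615
outer loop
vertex -1.804 -0.991 1.206
vertex -0.821 -0.212 2.652
vertex -1.234 -1.541 1.765
endloop
endfacet
facet normal 0.587 -0.567 0.577
outer loop
vertex -1.234 -1.541 1.765
vertex -1.976 -0.469 3.574
vertex -2.389 -1.798 2.688
endloop
endfacet
facet normal 0.587 -0.568 0.577
outer loop
vertex -0.821 -0.212 2.652
vertex -1.976 -0.469 3.574
vertex -1.234 -1.541 1.765
endloop
endfacet

endsolid


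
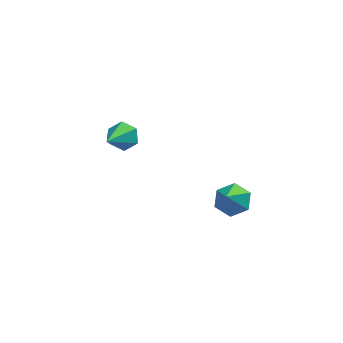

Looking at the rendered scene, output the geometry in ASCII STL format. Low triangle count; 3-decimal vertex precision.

solid 
facet normal 0.184 0.627 -0.757
outer loop
vertex 1.203 -3.192 -0.731
vertex 0.653 -2.829 -0.564
vertex 1.257 -2.676 -0.291
endloop
endfacet
facet normal 0.782 -0.450 0.432
outer loop
vertex 1.203 -3.192 -0.731
vertex 1.257 -2.676 -0.291
vertex 0.447 -3.531 0.284
endloop
endfacet
facet normal 0.183 0.627 -0.757
outer loop
vertex 1.257 -2.676 -0.291
vertex 0.653 -2.829 -0.564
vertex 0.706 -2.313 -0.124
endloop
endfacet
facet normal 0.408 0.211 0.888
outer loop
vertex 1.257 -2.676 -0.291
vertex 0.706 -2.313 -0.124
vertex 0.447 -3.531 0.284
endloop
endfacet
facet normal 0.183 0.627 -0.757
outer loop
vertex 0.706 -2.313 -0.124
vertex 0.653 -2.829 -0.564
vertex 0.102 -2.466 -0.397
endloop
endfacet
facet normal -0.459 0.368 0.809
outer loop
vertex 0.706 -2.313 -0.124
vertex 0.102 -2.466 -0.397
vertex 0.447 -3.531 0.284
endloop
endfacet
facet normal 0.183 0.627 -0.757
outer loop
vertex 0.102 -2.466 -0.397
vertex 0.653 -2.829 -0.564
vertex 0.049 -2.982 -0.837
endloop
endfacet
facet normal -0.953 -0.134 0.272
outer loop
vertex 0.102 -2.466 -0.397
vertex 0.049 -2.982 -0.837
vertex 0.447 -3.531 0.284
endloop
endfacet
facet normal 0.184 0.627 -0.757
outer loop
vertex 0.049 -2.982 -0.837
vertex 0.653 -2.829 -0.564
vertex 0.599 -3.345 -1.004
endloop
endfacet
facet normal -0.580 -0.794 -0.183
outer loop
vertex 0.049 -2.982 -0.837
vertex 0.599 -3.345 -1.004
vertex 0.447 -3.531 0.284
endloop
endfacet
facet normal 0.184 0.627 -0.757
outer loop
vertex 0.599 -3.345 -1.004
vertex 0.653 -2.829 -0.564
vertex 1.203 -3.192 -0.731
endloop
endfacet
facet normal 0.288 -0.952 -0.104
outer loop
vertex 0.599 -3.345 -1.004
vertex 1.203 -3.192 -0.731
vertex 0.447 -3.531 0.284
endloop
endfacet
facet normal 0.322 0.804 -0.500
outer loop
vertex -2.905 1.712 -1.746
vertex -3.468 2.013 -1.625
vertex -2.972 2.072 -1.21
endloop
endfacet
facet normal 0.768 -0.483 0.421
outer loop
vertex -2.905 1.712 -1.746
vertex -2.972 2.072 -1.21
vertex -3.952 0.807 -0.875
endloop
endfacet
facet normal 0.322 0.804 -0.499
outer loop
vertex -2.972 2.072 -1.21
vertex -3.468 2.013 -1.625
vertex -3.535 2.373 -1.088
endloop
endfacet
facet normal 0.245 0.066 0.967
outer loop
vertex -2.972 2.072 -1.21
vertex -3.535 2.373 -1.088
vertex -3.952 0.807 -0.875
endloop
endfacet
facet normal 0.321 0.805 -0.499
outer loop
vertex -3.535 2.373 -1.088
vertex -3.468 2.013 -1.625
vertex -4.032 2.314 -1.503
endloop
endfacet
facet normal -0.636 0.268 0.724
outer loop
vertex -3.535 2.373 -1.088
vertex -4.032 2.314 -1.503
vertex -3.952 0.807 -0.875
endloop
endfacet
facet normal 0.321 0.805 -0.499
outer loop
vertex -4.032 2.314 -1.503
vertex -3.468 2.013 -1.625
vertex -3.965 1.954 -2.04
endloop
endfacet
facet normal -0.994 -0.082 -0.069
outer loop
vertex -4.032 2.314 -1.503
vertex -3.965 1.954 -2.04
vertex -3.952 0.807 -0.875
endloop
endfacet
facet normal 0.322 0.804 -0.500
outer loop
vertex -3.965 1.954 -2.04
vertex -3.468 2.013 -1.625
vertex -3.402 1.653 -2.162
endloop
endfacet
facet normal -0.471 -0.631 -0.616
outer loop
vertex -3.965 1.954 -2.04
vertex -3.402 1.653 -2.162
vertex -3.952 0.807 -0.875
endloop
endfacet
facet normal 0.323 0.804 -0.499
outer loop
vertex -3.402 1.653 -2.162
vertex -3.468 2.013 -1.625
vertex -2.905 1.712 -1.746
endloop
endfacet
facet normal 0.410 -0.833 -0.372
outer loop
vertex -3.402 1.653 -2.162
vertex -2.905 1.712 -1.746
vertex -3.952 0.807 -0.875
endloop
endfacet

endsolid


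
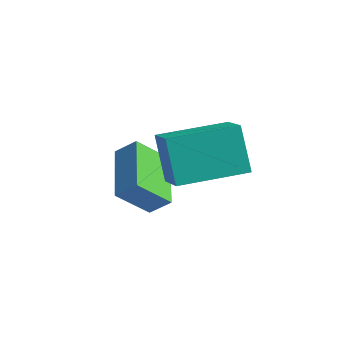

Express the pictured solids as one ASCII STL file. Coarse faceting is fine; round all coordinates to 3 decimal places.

solid 
facet normal -0.640 0.552 -0.535
outer loop
vertex 1.226 0.146 3.368
vertex 2.616 1.837 3.451
vertex 1.929 -0.364 2.0
endloop
endfacet
facet normal -0.635 -0.772 -0.038
outer loop
vertex 2.824 -1.137 2.749
vertex 1.226 0.146 3.368
vertex 1.929 -0.364 2.0
endloop
endfacet
facet normal -0.640 0.552 -0.535
outer loop
vertex 1.929 -0.364 2.0
vertex 2.616 1.837 3.451
vertex 3.318 1.327 2.084
endloop
endfacet
facet normal 0.434 -0.315 -0.844
outer loop
vertex 3.318 1.327 2.084
vertex 2.824 -1.137 2.749
vertex 1.929 -0.364 2.0
endloop
endfacet
facet normal -0.434 0.315 0.844
outer loop
vertex 1.226 0.146 3.368
vertex 3.511 1.064 4.2
vertex 2.616 1.837 3.451
endloop
endfacet
facet normal -0.634 -0.772 -0.038
outer loop
vertex 2.122 -0.627 4.116
vertex 1.226 0.146 3.368
vertex 2.824 -1.137 2.749
endloop
endfacet
facet normal -0.434 0.314 0.844
outer loop
vertex 2.122 -0.627 4.116
vertex 3.511 1.064 4.2
vertex 1.226 0.146 3.368
endloop
endfacet
facet normal 0.635 0.772 0.038
outer loop
vertex 2.616 1.837 3.451
vertex 3.511 1.064 4.2
vertex 3.318 1.327 2.084
endloop
endfacet
facet normal 0.433 -0.315 -0.844
outer loop
vertex 4.214 0.554 2.832
vertex 2.824 -1.137 2.749
vertex 3.318 1.327 2.084
endloop
endfacet
facet normal 0.634 0.772 0.038
outer loop
vertex 3.318 1.327 2.084
vertex 3.511 1.064 4.2
vertex 4.214 0.554 2.832
endloop
endfacet
facet normal 0.640 -0.552 0.535
outer loop
vertex 4.214 0.554 2.832
vertex 2.122 -0.627 4.116
vertex 2.824 -1.137 2.749
endloop
endfacet
facet normal 0.640 -0.552 0.535
outer loop
vertex 3.511 1.064 4.2
vertex 2.122 -0.627 4.116
vertex 4.214 0.554 2.832
endloop
endfacet
facet normal -0.563 0.791 0.240
outer loop
vertex -0.578 0.678 1.453
vertex 0.021 0.929 2.032
vertex 0.084 1.461 0.428
endloop
endfacet
facet normal -0.689 -0.288 -0.665
outer loop
vertex 1.159 -0.049 -0.032
vertex -0.578 0.678 1.453
vertex 0.084 1.461 0.428
endloop
endfacet
facet normal -0.563 0.791 0.240
outer loop
vertex 0.084 1.461 0.428
vertex 0.021 0.929 2.032
vertex 0.683 1.712 1.007
endloop
endfacet
facet normal 0.457 0.540 -0.707
outer loop
vertex 0.683 1.712 1.007
vertex 1.159 -0.049 -0.032
vertex 0.084 1.461 0.428
endloop
endfacet
facet normal -0.457 -0.540 0.707
outer loop
vertex -0.578 0.678 1.453
vertex 1.096 -0.581 1.572
vertex 0.021 0.929 2.032
endloop
endfacet
facet normal -0.689 -0.288 -0.665
outer loop
vertex 0.497 -0.832 0.993
vertex -0.578 0.678 1.453
vertex 1.159 -0.049 -0.032
endloop
endfacet
facet normal -0.457 -0.540 0.707
outer loop
vertex 0.497 -0.832 0.993
vertex 1.096 -0.581 1.572
vertex -0.578 0.678 1.453
endloop
endfacet
facet normal 0.689 0.288 0.665
outer loop
vertex 0.021 0.929 2.032
vertex 1.096 -0.581 1.572
vertex 0.683 1.712 1.007
endloop
endfacet
facet normal 0.457 0.540 -0.707
outer loop
vertex 1.758 0.202 0.547
vertex 1.159 -0.049 -0.032
vertex 0.683 1.712 1.007
endloop
endfacet
facet normal 0.689 0.288 0.665
outer loop
vertex 0.683 1.712 1.007
vertex 1.096 -0.581 1.572
vertex 1.758 0.202 0.547
endloop
endfacet
facet normal 0.563 -0.791 -0.240
outer loop
vertex 1.758 0.202 0.547
vertex 0.497 -0.832 0.993
vertex 1.159 -0.049 -0.032
endloop
endfacet
facet normal 0.563 -0.791 -0.240
outer loop
vertex 1.096 -0.581 1.572
vertex 0.497 -0.832 0.993
vertex 1.758 0.202 0.547
endloop
endfacet

endsolid


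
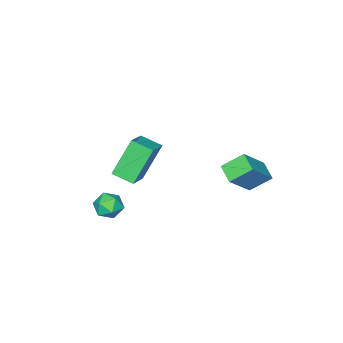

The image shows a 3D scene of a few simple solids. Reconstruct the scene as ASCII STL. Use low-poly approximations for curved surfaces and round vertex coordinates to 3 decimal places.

solid 
facet normal -0.502 0.100 0.859
outer loop
vertex 2.68 -0.333 2.174
vertex 3.851 0.231 2.793
vertex 2.339 0.727 1.851
endloop
endfacet
facet normal -0.813 -0.393 -0.430
outer loop
vertex 3.429 0.509 -0.013
vertex 2.68 -0.333 2.174
vertex 2.339 0.727 1.851
endloop
endfacet
facet normal -0.502 0.101 0.859
outer loop
vertex 2.339 0.727 1.851
vertex 3.851 0.231 2.793
vertex 3.51 1.292 2.469
endloop
endfacet
facet normal -0.294 0.914 -0.279
outer loop
vertex 3.51 1.292 2.469
vertex 3.429 0.509 -0.013
vertex 2.339 0.727 1.851
endloop
endfacet
facet normal 0.293 -0.915 0.278
outer loop
vertex 2.68 -0.333 2.174
vertex 4.941 0.013 0.929
vertex 3.851 0.231 2.793
endloop
endfacet
facet normal -0.813 -0.393 -0.430
outer loop
vertex 3.77 -0.552 0.311
vertex 2.68 -0.333 2.174
vertex 3.429 0.509 -0.013
endloop
endfacet
facet normal 0.294 -0.914 0.279
outer loop
vertex 3.77 -0.552 0.311
vertex 4.941 0.013 0.929
vertex 2.68 -0.333 2.174
endloop
endfacet
facet normal 0.813 0.393 0.430
outer loop
vertex 3.851 0.231 2.793
vertex 4.941 0.013 0.929
vertex 3.51 1.292 2.469
endloop
endfacet
facet normal -0.293 0.915 -0.279
outer loop
vertex 4.6 1.073 0.606
vertex 3.429 0.509 -0.013
vertex 3.51 1.292 2.469
endloop
endfacet
facet normal 0.813 0.393 0.430
outer loop
vertex 3.51 1.292 2.469
vertex 4.941 0.013 0.929
vertex 4.6 1.073 0.606
endloop
endfacet
facet normal 0.502 -0.101 -0.859
outer loop
vertex 4.6 1.073 0.606
vertex 3.77 -0.552 0.311
vertex 3.429 0.509 -0.013
endloop
endfacet
facet normal 0.502 -0.100 -0.859
outer loop
vertex 4.941 0.013 0.929
vertex 3.77 -0.552 0.311
vertex 4.6 1.073 0.606
endloop
endfacet
facet normal 0.211 -0.045 0.976
outer loop
vertex 3.127 -1.667 -2.927
vertex 3.129 -2.496 -2.966
vertex 3.831 -2.073 -3.098
endloop
endfacet
facet normal 0.482 0.546 0.685
outer loop
vertex 3.127 -1.667 -2.927
vertex 3.831 -2.073 -3.098
vertex 3.639 -1.381 -3.515
endloop
endfacet
facet normal -0.056 0.916 0.397
outer loop
vertex 3.127 -1.667 -2.927
vertex 3.639 -1.381 -3.515
vertex 2.818 -1.377 -3.641
endloop
endfacet
facet normal -0.660 0.552 0.510
outer loop
vertex 3.127 -1.667 -2.927
vertex 2.818 -1.377 -3.641
vertex 2.503 -2.066 -3.302
endloop
endfacet
facet normal -0.495 -0.042 0.868
outer loop
vertex 3.127 -1.667 -2.927
vertex 2.503 -2.066 -3.302
vertex 3.129 -2.496 -2.966
endloop
endfacet
facet normal 0.923 0.352 0.158
outer loop
vertex 3.639 -1.381 -3.515
vertex 3.831 -2.073 -3.098
vertex 3.957 -2.034 -3.918
endloop
endfacet
facet normal 0.484 -0.607 0.630
outer loop
vertex 3.831 -2.073 -3.098
vertex 3.129 -2.496 -2.966
vertex 3.642 -2.723 -3.579
endloop
endfacet
facet normal -0.657 -0.601 0.455
outer loop
vertex 3.129 -2.496 -2.966
vertex 2.503 -2.066 -3.302
vertex 2.821 -2.719 -3.705
endloop
endfacet
facet normal -0.924 0.361 -0.125
outer loop
vertex 2.503 -2.066 -3.302
vertex 2.818 -1.377 -3.641
vertex 2.629 -2.027 -4.122
endloop
endfacet
facet normal 0.052 0.950 -0.308
outer loop
vertex 2.818 -1.377 -3.641
vertex 3.639 -1.381 -3.515
vertex 3.331 -1.604 -4.254
endloop
endfacet
facet normal 0.660 -0.552 -0.510
outer loop
vertex 3.333 -2.433 -4.293
vertex 3.957 -2.034 -3.918
vertex 3.642 -2.723 -3.579
endloop
endfacet
facet normal 0.056 -0.916 -0.397
outer loop
vertex 3.333 -2.433 -4.293
vertex 3.642 -2.723 -3.579
vertex 2.821 -2.719 -3.705
endloop
endfacet
facet normal -0.482 -0.546 -0.685
outer loop
vertex 3.333 -2.433 -4.293
vertex 2.821 -2.719 -3.705
vertex 2.629 -2.027 -4.122
endloop
endfacet
facet normal -0.211 0.045 -0.976
outer loop
vertex 3.333 -2.433 -4.293
vertex 2.629 -2.027 -4.122
vertex 3.331 -1.604 -4.254
endloop
endfacet
facet normal 0.495 0.042 -0.868
outer loop
vertex 3.333 -2.433 -4.293
vertex 3.331 -1.604 -4.254
vertex 3.957 -2.034 -3.918
endloop
endfacet
facet normal 0.924 -0.361 0.125
outer loop
vertex 3.642 -2.723 -3.579
vertex 3.957 -2.034 -3.918
vertex 3.831 -2.073 -3.098
endloop
endfacet
facet normal -0.052 -0.950 0.308
outer loop
vertex 2.821 -2.719 -3.705
vertex 3.642 -2.723 -3.579
vertex 3.129 -2.496 -2.966
endloop
endfacet
facet normal -0.923 -0.352 -0.158
outer loop
vertex 2.629 -2.027 -4.122
vertex 2.821 -2.719 -3.705
vertex 2.503 -2.066 -3.302
endloop
endfacet
facet normal -0.484 0.607 -0.630
outer loop
vertex 3.331 -1.604 -4.254
vertex 2.629 -2.027 -4.122
vertex 2.818 -1.377 -3.641
endloop
endfacet
facet normal 0.657 0.601 -0.455
outer loop
vertex 3.957 -2.034 -3.918
vertex 3.331 -1.604 -4.254
vertex 3.639 -1.381 -3.515
endloop
endfacet
facet normal -0.699 0.008 -0.715
outer loop
vertex -2.219 1.615 -2.426
vertex -3.049 2.334 -1.607
vertex -1.804 2.543 -2.821
endloop
endfacet
facet normal 0.606 -0.525 -0.598
outer loop
vertex -0.351 2.526 -1.333
vertex -2.219 1.615 -2.426
vertex -1.804 2.543 -2.821
endloop
endfacet
facet normal -0.699 0.009 -0.715
outer loop
vertex -1.804 2.543 -2.821
vertex -3.049 2.334 -1.607
vertex -2.634 3.262 -2.001
endloop
endfacet
facet normal 0.380 0.851 -0.362
outer loop
vertex -2.634 3.262 -2.001
vertex -0.351 2.526 -1.333
vertex -1.804 2.543 -2.821
endloop
endfacet
facet normal -0.380 -0.851 0.362
outer loop
vertex -2.219 1.615 -2.426
vertex -1.596 2.317 -0.119
vertex -3.049 2.334 -1.607
endloop
endfacet
facet normal 0.606 -0.525 -0.598
outer loop
vertex -0.766 1.598 -0.939
vertex -2.219 1.615 -2.426
vertex -0.351 2.526 -1.333
endloop
endfacet
facet normal -0.380 -0.851 0.362
outer loop
vertex -0.766 1.598 -0.939
vertex -1.596 2.317 -0.119
vertex -2.219 1.615 -2.426
endloop
endfacet
facet normal -0.606 0.525 0.598
outer loop
vertex -3.049 2.334 -1.607
vertex -1.596 2.317 -0.119
vertex -2.634 3.262 -2.001
endloop
endfacet
facet normal 0.380 0.851 -0.362
outer loop
vertex -1.181 3.245 -0.514
vertex -0.351 2.526 -1.333
vertex -2.634 3.262 -2.001
endloop
endfacet
facet normal -0.606 0.525 0.598
outer loop
vertex -2.634 3.262 -2.001
vertex -1.596 2.317 -0.119
vertex -1.181 3.245 -0.514
endloop
endfacet
facet normal 0.699 -0.009 0.716
outer loop
vertex -1.181 3.245 -0.514
vertex -0.766 1.598 -0.939
vertex -0.351 2.526 -1.333
endloop
endfacet
facet normal 0.699 -0.008 0.715
outer loop
vertex -1.596 2.317 -0.119
vertex -0.766 1.598 -0.939
vertex -1.181 3.245 -0.514
endloop
endfacet

endsolid


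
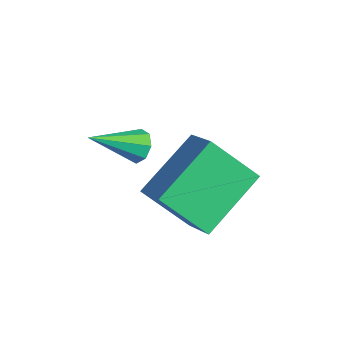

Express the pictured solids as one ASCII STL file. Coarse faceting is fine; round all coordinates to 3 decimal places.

solid 
facet normal -0.844 0.071 -0.531
outer loop
vertex 1.503 -1.868 3.103
vertex 0.981 -0.045 4.177
vertex 2.356 -0.901 1.876
endloop
endfacet
facet normal 0.240 -0.837 -0.492
outer loop
vertex 3.479 -0.995 2.583
vertex 1.503 -1.868 3.103
vertex 2.356 -0.901 1.876
endloop
endfacet
facet normal -0.844 0.071 -0.531
outer loop
vertex 2.356 -0.901 1.876
vertex 0.981 -0.045 4.177
vertex 1.834 0.923 2.951
endloop
endfacet
facet normal 0.479 0.543 -0.689
outer loop
vertex 1.834 0.923 2.951
vertex 3.479 -0.995 2.583
vertex 2.356 -0.901 1.876
endloop
endfacet
facet normal -0.479 -0.543 0.689
outer loop
vertex 1.503 -1.868 3.103
vertex 2.104 -0.139 4.884
vertex 0.981 -0.045 4.177
endloop
endfacet
facet normal 0.240 -0.836 -0.494
outer loop
vertex 2.626 -1.963 3.809
vertex 1.503 -1.868 3.103
vertex 3.479 -0.995 2.583
endloop
endfacet
facet normal -0.479 -0.543 0.689
outer loop
vertex 2.626 -1.963 3.809
vertex 2.104 -0.139 4.884
vertex 1.503 -1.868 3.103
endloop
endfacet
facet normal -0.240 0.836 0.493
outer loop
vertex 0.981 -0.045 4.177
vertex 2.104 -0.139 4.884
vertex 1.834 0.923 2.951
endloop
endfacet
facet normal 0.479 0.543 -0.689
outer loop
vertex 2.957 0.828 3.657
vertex 3.479 -0.995 2.583
vertex 1.834 0.923 2.951
endloop
endfacet
facet normal -0.239 0.837 0.493
outer loop
vertex 1.834 0.923 2.951
vertex 2.104 -0.139 4.884
vertex 2.957 0.828 3.657
endloop
endfacet
facet normal 0.844 -0.071 0.531
outer loop
vertex 2.957 0.828 3.657
vertex 2.626 -1.963 3.809
vertex 3.479 -0.995 2.583
endloop
endfacet
facet normal 0.844 -0.071 0.531
outer loop
vertex 2.104 -0.139 4.884
vertex 2.626 -1.963 3.809
vertex 2.957 0.828 3.657
endloop
endfacet
facet normal 0.113 0.836 -0.536
outer loop
vertex -0.001 -1.161 2.63
vertex -0.333 -0.893 2.978
vertex 0.208 -0.984 2.95
endloop
endfacet
facet normal 0.792 -0.579 -0.197
outer loop
vertex -0.001 -1.161 2.63
vertex 0.208 -0.984 2.95
vertex -0.527 -2.307 3.882
endloop
endfacet
facet normal 0.113 0.837 -0.535
outer loop
vertex 0.208 -0.984 2.95
vertex -0.333 -0.893 2.978
vertex 0.101 -0.755 3.286
endloop
endfacet
facet normal 0.887 -0.198 0.418
outer loop
vertex 0.208 -0.984 2.95
vertex 0.101 -0.755 3.286
vertex -0.527 -2.307 3.882
endloop
endfacet
facet normal 0.115 0.836 -0.536
outer loop
vertex 0.101 -0.755 3.286
vertex -0.333 -0.893 2.978
vertex -0.261 -0.606 3.441
endloop
endfacet
facet normal 0.443 0.159 0.882
outer loop
vertex 0.101 -0.755 3.286
vertex -0.261 -0.606 3.441
vertex -0.527 -2.307 3.882
endloop
endfacet
facet normal 0.115 0.836 -0.536
outer loop
vertex -0.261 -0.606 3.441
vertex -0.333 -0.893 2.978
vertex -0.665 -0.625 3.325
endloop
endfacet
facet normal -0.277 0.282 0.919
outer loop
vertex -0.261 -0.606 3.441
vertex -0.665 -0.625 3.325
vertex -0.527 -2.307 3.882
endloop
endfacet
facet normal 0.115 0.836 -0.536
outer loop
vertex -0.665 -0.625 3.325
vertex -0.333 -0.893 2.978
vertex -0.875 -0.801 3.005
endloop
endfacet
facet normal -0.856 0.098 0.508
outer loop
vertex -0.665 -0.625 3.325
vertex -0.875 -0.801 3.005
vertex -0.527 -2.307 3.882
endloop
endfacet
facet normal 0.115 0.837 -0.536
outer loop
vertex -0.875 -0.801 3.005
vertex -0.333 -0.893 2.978
vertex -0.767 -1.031 2.669
endloop
endfacet
facet normal -0.952 -0.285 -0.111
outer loop
vertex -0.875 -0.801 3.005
vertex -0.767 -1.031 2.669
vertex -0.527 -2.307 3.882
endloop
endfacet
facet normal 0.115 0.837 -0.535
outer loop
vertex -0.767 -1.031 2.669
vertex -0.333 -0.893 2.978
vertex -0.405 -1.18 2.514
endloop
endfacet
facet normal -0.510 -0.641 -0.574
outer loop
vertex -0.767 -1.031 2.669
vertex -0.405 -1.18 2.514
vertex -0.527 -2.307 3.882
endloop
endfacet
facet normal 0.114 0.837 -0.535
outer loop
vertex -0.405 -1.18 2.514
vertex -0.333 -0.893 2.978
vertex -0.001 -1.161 2.63
endloop
endfacet
facet normal 0.211 -0.764 -0.610
outer loop
vertex -0.405 -1.18 2.514
vertex -0.001 -1.161 2.63
vertex -0.527 -2.307 3.882
endloop
endfacet

endsolid


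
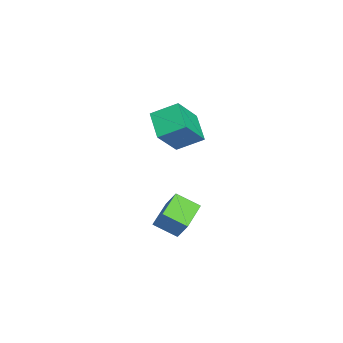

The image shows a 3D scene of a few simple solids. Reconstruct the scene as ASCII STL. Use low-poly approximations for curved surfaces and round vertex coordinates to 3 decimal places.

solid 
facet normal -0.578 0.382 -0.722
outer loop
vertex -1.82 -1.531 2.917
vertex -1.872 -0.144 3.692
vertex -0.409 -1.002 2.067
endloop
endfacet
facet normal 0.033 -0.872 -0.488
outer loop
vertex 0.792 -1.796 3.568
vertex -1.82 -1.531 2.917
vertex -0.409 -1.002 2.067
endloop
endfacet
facet normal -0.577 0.382 -0.722
outer loop
vertex -0.409 -1.002 2.067
vertex -1.872 -0.144 3.692
vertex -0.461 0.385 2.843
endloop
endfacet
facet normal 0.816 0.305 -0.491
outer loop
vertex -0.461 0.385 2.843
vertex 0.792 -1.796 3.568
vertex -0.409 -1.002 2.067
endloop
endfacet
facet normal -0.816 -0.305 0.491
outer loop
vertex -1.82 -1.531 2.917
vertex -0.671 -0.938 5.193
vertex -1.872 -0.144 3.692
endloop
endfacet
facet normal 0.033 -0.872 -0.488
outer loop
vertex -0.619 -2.325 4.417
vertex -1.82 -1.531 2.917
vertex 0.792 -1.796 3.568
endloop
endfacet
facet normal -0.816 -0.305 0.491
outer loop
vertex -0.619 -2.325 4.417
vertex -0.671 -0.938 5.193
vertex -1.82 -1.531 2.917
endloop
endfacet
facet normal -0.033 0.872 0.488
outer loop
vertex -1.872 -0.144 3.692
vertex -0.671 -0.938 5.193
vertex -0.461 0.385 2.843
endloop
endfacet
facet normal 0.816 0.305 -0.492
outer loop
vertex 0.74 -0.409 4.343
vertex 0.792 -1.796 3.568
vertex -0.461 0.385 2.843
endloop
endfacet
facet normal -0.033 0.872 0.488
outer loop
vertex -0.461 0.385 2.843
vertex -0.671 -0.938 5.193
vertex 0.74 -0.409 4.343
endloop
endfacet
facet normal 0.577 -0.382 0.722
outer loop
vertex 0.74 -0.409 4.343
vertex -0.619 -2.325 4.417
vertex 0.792 -1.796 3.568
endloop
endfacet
facet normal 0.578 -0.382 0.721
outer loop
vertex -0.671 -0.938 5.193
vertex -0.619 -2.325 4.417
vertex 0.74 -0.409 4.343
endloop
endfacet
facet normal -0.933 0.260 0.249
outer loop
vertex 0.057 -0.975 -0.805
vertex 0.216 0.27 -1.51
vertex -0.375 -1.516 -1.858
endloop
endfacet
facet normal -0.111 -0.865 0.490
outer loop
vertex 1.324 -1.99 -2.31
vertex 0.057 -0.975 -0.805
vertex -0.375 -1.516 -1.858
endloop
endfacet
facet normal -0.933 0.260 0.248
outer loop
vertex -0.375 -1.516 -1.858
vertex 0.216 0.27 -1.51
vertex -0.215 -0.271 -2.563
endloop
endfacet
facet normal -0.342 -0.429 -0.836
outer loop
vertex -0.215 -0.271 -2.563
vertex 1.324 -1.99 -2.31
vertex -0.375 -1.516 -1.858
endloop
endfacet
facet normal 0.342 0.430 0.836
outer loop
vertex 0.057 -0.975 -0.805
vertex 1.915 -0.204 -1.962
vertex 0.216 0.27 -1.51
endloop
endfacet
facet normal -0.111 -0.865 0.490
outer loop
vertex 1.755 -1.449 -1.257
vertex 0.057 -0.975 -0.805
vertex 1.324 -1.99 -2.31
endloop
endfacet
facet normal 0.342 0.429 0.836
outer loop
vertex 1.755 -1.449 -1.257
vertex 1.915 -0.204 -1.962
vertex 0.057 -0.975 -0.805
endloop
endfacet
facet normal 0.111 0.865 -0.490
outer loop
vertex 0.216 0.27 -1.51
vertex 1.915 -0.204 -1.962
vertex -0.215 -0.271 -2.563
endloop
endfacet
facet normal -0.342 -0.429 -0.836
outer loop
vertex 1.483 -0.745 -3.015
vertex 1.324 -1.99 -2.31
vertex -0.215 -0.271 -2.563
endloop
endfacet
facet normal 0.111 0.865 -0.490
outer loop
vertex -0.215 -0.271 -2.563
vertex 1.915 -0.204 -1.962
vertex 1.483 -0.745 -3.015
endloop
endfacet
facet normal 0.933 -0.260 -0.248
outer loop
vertex 1.483 -0.745 -3.015
vertex 1.755 -1.449 -1.257
vertex 1.324 -1.99 -2.31
endloop
endfacet
facet normal 0.933 -0.261 -0.249
outer loop
vertex 1.915 -0.204 -1.962
vertex 1.755 -1.449 -1.257
vertex 1.483 -0.745 -3.015
endloop
endfacet

endsolid


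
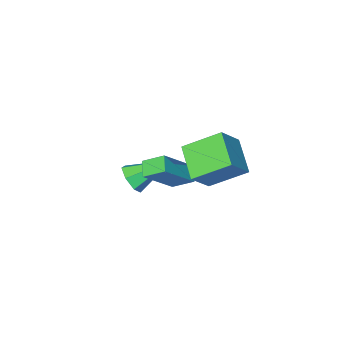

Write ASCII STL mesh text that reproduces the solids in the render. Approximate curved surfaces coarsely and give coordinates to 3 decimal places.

solid 
facet normal -0.557 0.636 0.533
outer loop
vertex -3.422 0.817 -0.059
vertex -1.878 0.93 1.419
vertex -3.065 1.486 -0.484
endloop
endfacet
facet normal -0.722 -0.053 -0.690
outer loop
vertex -2.402 0.73 -1.119
vertex -3.422 0.817 -0.059
vertex -3.065 1.486 -0.484
endloop
endfacet
facet normal -0.558 0.636 0.534
outer loop
vertex -3.065 1.486 -0.484
vertex -1.878 0.93 1.419
vertex -1.521 1.6 0.994
endloop
endfacet
facet normal 0.411 0.770 -0.488
outer loop
vertex -1.521 1.6 0.994
vertex -2.402 0.73 -1.119
vertex -3.065 1.486 -0.484
endloop
endfacet
facet normal -0.411 -0.770 0.488
outer loop
vertex -3.422 0.817 -0.059
vertex -1.215 0.174 0.784
vertex -1.878 0.93 1.419
endloop
endfacet
facet normal -0.722 -0.053 -0.690
outer loop
vertex -2.759 0.06 -0.694
vertex -3.422 0.817 -0.059
vertex -2.402 0.73 -1.119
endloop
endfacet
facet normal -0.411 -0.770 0.489
outer loop
vertex -2.759 0.06 -0.694
vertex -1.215 0.174 0.784
vertex -3.422 0.817 -0.059
endloop
endfacet
facet normal 0.722 0.053 0.690
outer loop
vertex -1.878 0.93 1.419
vertex -1.215 0.174 0.784
vertex -1.521 1.6 0.994
endloop
endfacet
facet normal 0.411 0.770 -0.488
outer loop
vertex -0.858 0.843 0.359
vertex -2.402 0.73 -1.119
vertex -1.521 1.6 0.994
endloop
endfacet
facet normal 0.722 0.053 0.690
outer loop
vertex -1.521 1.6 0.994
vertex -1.215 0.174 0.784
vertex -0.858 0.843 0.359
endloop
endfacet
facet normal 0.558 -0.636 -0.534
outer loop
vertex -0.858 0.843 0.359
vertex -2.759 0.06 -0.694
vertex -2.402 0.73 -1.119
endloop
endfacet
facet normal 0.557 -0.636 -0.533
outer loop
vertex -1.215 0.174 0.784
vertex -2.759 0.06 -0.694
vertex -0.858 0.843 0.359
endloop
endfacet
facet normal 0.794 -0.330 -0.511
outer loop
vertex -1.964 -3.044 -2.404
vertex -2.291 -2.722 -3.12
vertex -1.774 -2.348 -2.559
endloop
endfacet
facet normal 0.259 0.142 0.955
outer loop
vertex -1.964 -3.044 -2.404
vertex -1.774 -2.348 -2.559
vertex -4.029 -1.998 -2.0
endloop
endfacet
facet normal 0.794 -0.331 -0.511
outer loop
vertex -1.774 -2.348 -2.559
vertex -2.291 -2.722 -3.12
vertex -1.973 -1.934 -3.136
endloop
endfacet
facet normal 0.253 0.825 0.505
outer loop
vertex -1.774 -2.348 -2.559
vertex -1.973 -1.934 -3.136
vertex -4.029 -1.998 -2.0
endloop
endfacet
facet normal 0.793 -0.331 -0.511
outer loop
vertex -1.973 -1.934 -3.136
vertex -2.291 -2.722 -3.12
vertex -2.412 -2.114 -3.701
endloop
endfacet
facet normal -0.141 0.970 -0.200
outer loop
vertex -1.973 -1.934 -3.136
vertex -2.412 -2.114 -3.701
vertex -4.029 -1.998 -2.0
endloop
endfacet
facet normal 0.793 -0.331 -0.511
outer loop
vertex -2.412 -2.114 -3.701
vertex -2.291 -2.722 -3.12
vertex -2.76 -2.752 -3.828
endloop
endfacet
facet normal -0.625 0.466 -0.626
outer loop
vertex -2.412 -2.114 -3.701
vertex -2.76 -2.752 -3.828
vertex -4.029 -1.998 -2.0
endloop
endfacet
facet normal 0.793 -0.331 -0.511
outer loop
vertex -2.76 -2.752 -3.828
vertex -2.291 -2.722 -3.12
vertex -2.755 -3.367 -3.422
endloop
endfacet
facet normal -0.836 -0.307 -0.454
outer loop
vertex -2.76 -2.752 -3.828
vertex -2.755 -3.367 -3.422
vertex -4.029 -1.998 -2.0
endloop
endfacet
facet normal 0.793 -0.331 -0.511
outer loop
vertex -2.755 -3.367 -3.422
vertex -2.291 -2.722 -3.12
vertex -2.401 -3.497 -2.788
endloop
endfacet
facet normal -0.615 -0.766 0.186
outer loop
vertex -2.755 -3.367 -3.422
vertex -2.401 -3.497 -2.788
vertex -4.029 -1.998 -2.0
endloop
endfacet
facet normal 0.793 -0.332 -0.511
outer loop
vertex -2.401 -3.497 -2.788
vertex -2.291 -2.722 -3.12
vertex -1.964 -3.044 -2.404
endloop
endfacet
facet normal -0.128 -0.567 0.814
outer loop
vertex -2.401 -3.497 -2.788
vertex -1.964 -3.044 -2.404
vertex -4.029 -1.998 -2.0
endloop
endfacet
facet normal -0.698 0.484 0.528
outer loop
vertex -4.976 2.022 1.925
vertex -3.909 2.293 3.087
vertex -4.493 3.601 1.114
endloop
endfacet
facet normal -0.667 -0.169 -0.726
outer loop
vertex -3.091 2.627 0.053
vertex -4.976 2.022 1.925
vertex -4.493 3.601 1.114
endloop
endfacet
facet normal -0.698 0.484 0.528
outer loop
vertex -4.493 3.601 1.114
vertex -3.909 2.293 3.087
vertex -3.426 3.872 2.276
endloop
endfacet
facet normal 0.262 0.858 -0.441
outer loop
vertex -3.426 3.872 2.276
vertex -3.091 2.627 0.053
vertex -4.493 3.601 1.114
endloop
endfacet
facet normal -0.262 -0.858 0.441
outer loop
vertex -4.976 2.022 1.925
vertex -2.507 1.319 2.026
vertex -3.909 2.293 3.087
endloop
endfacet
facet normal -0.667 -0.169 -0.726
outer loop
vertex -3.574 1.048 0.864
vertex -4.976 2.022 1.925
vertex -3.091 2.627 0.053
endloop
endfacet
facet normal -0.262 -0.858 0.441
outer loop
vertex -3.574 1.048 0.864
vertex -2.507 1.319 2.026
vertex -4.976 2.022 1.925
endloop
endfacet
facet normal 0.667 0.169 0.726
outer loop
vertex -3.909 2.293 3.087
vertex -2.507 1.319 2.026
vertex -3.426 3.872 2.276
endloop
endfacet
facet normal 0.262 0.858 -0.441
outer loop
vertex -2.024 2.898 1.215
vertex -3.091 2.627 0.053
vertex -3.426 3.872 2.276
endloop
endfacet
facet normal 0.667 0.169 0.726
outer loop
vertex -3.426 3.872 2.276
vertex -2.507 1.319 2.026
vertex -2.024 2.898 1.215
endloop
endfacet
facet normal 0.698 -0.484 -0.528
outer loop
vertex -2.024 2.898 1.215
vertex -3.574 1.048 0.864
vertex -3.091 2.627 0.053
endloop
endfacet
facet normal 0.698 -0.484 -0.528
outer loop
vertex -2.507 1.319 2.026
vertex -3.574 1.048 0.864
vertex -2.024 2.898 1.215
endloop
endfacet

endsolid


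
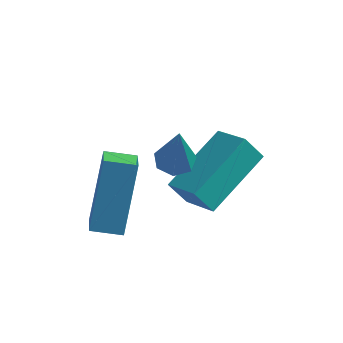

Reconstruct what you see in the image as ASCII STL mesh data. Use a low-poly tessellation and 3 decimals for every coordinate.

solid 
facet normal -0.561 -0.106 0.821
outer loop
vertex 3.578 3.709 1.887
vertex 2.72 4.343 1.382
vertex 2.755 1.969 1.099
endloop
endfacet
facet normal 0.727 -0.537 0.427
outer loop
vertex 3.22 2.057 0.418
vertex 3.578 3.709 1.887
vertex 2.755 1.969 1.099
endloop
endfacet
facet normal -0.561 -0.106 0.821
outer loop
vertex 2.755 1.969 1.099
vertex 2.72 4.343 1.382
vertex 1.897 2.603 0.595
endloop
endfacet
facet normal -0.396 -0.837 -0.378
outer loop
vertex 1.897 2.603 0.595
vertex 3.22 2.057 0.418
vertex 2.755 1.969 1.099
endloop
endfacet
facet normal 0.396 0.837 0.378
outer loop
vertex 3.578 3.709 1.887
vertex 3.185 4.431 0.701
vertex 2.72 4.343 1.382
endloop
endfacet
facet normal 0.728 -0.537 0.427
outer loop
vertex 4.043 3.797 1.205
vertex 3.578 3.709 1.887
vertex 3.22 2.057 0.418
endloop
endfacet
facet normal 0.396 0.837 0.378
outer loop
vertex 4.043 3.797 1.205
vertex 3.185 4.431 0.701
vertex 3.578 3.709 1.887
endloop
endfacet
facet normal -0.727 0.537 -0.427
outer loop
vertex 2.72 4.343 1.382
vertex 3.185 4.431 0.701
vertex 1.897 2.603 0.595
endloop
endfacet
facet normal -0.396 -0.837 -0.378
outer loop
vertex 2.362 2.691 -0.087
vertex 3.22 2.057 0.418
vertex 1.897 2.603 0.595
endloop
endfacet
facet normal -0.727 0.537 -0.427
outer loop
vertex 1.897 2.603 0.595
vertex 3.185 4.431 0.701
vertex 2.362 2.691 -0.087
endloop
endfacet
facet normal 0.561 0.106 -0.821
outer loop
vertex 2.362 2.691 -0.087
vertex 4.043 3.797 1.205
vertex 3.22 2.057 0.418
endloop
endfacet
facet normal 0.561 0.106 -0.821
outer loop
vertex 3.185 4.431 0.701
vertex 4.043 3.797 1.205
vertex 2.362 2.691 -0.087
endloop
endfacet
facet normal -0.141 0.259 -0.956
outer loop
vertex 2.6 2.228 1.744
vertex 2.129 2.455 1.875
vertex 2.619 2.681 1.864
endloop
endfacet
facet normal 0.987 -0.079 0.141
outer loop
vertex 2.6 2.228 1.744
vertex 2.619 2.681 1.864
vertex 2.351 2.045 3.385
endloop
endfacet
facet normal -0.142 0.260 -0.955
outer loop
vertex 2.619 2.681 1.864
vertex 2.129 2.455 1.875
vertex 2.269 2.964 1.993
endloop
endfacet
facet normal 0.662 0.643 0.385
outer loop
vertex 2.619 2.681 1.864
vertex 2.269 2.964 1.993
vertex 2.351 2.045 3.385
endloop
endfacet
facet normal -0.141 0.260 -0.955
outer loop
vertex 2.269 2.964 1.993
vertex 2.129 2.455 1.875
vertex 1.813 2.864 2.033
endloop
endfacet
facet normal -0.132 0.824 0.552
outer loop
vertex 2.269 2.964 1.993
vertex 1.813 2.864 2.033
vertex 2.351 2.045 3.385
endloop
endfacet
facet normal -0.140 0.261 -0.955
outer loop
vertex 1.813 2.864 2.033
vertex 2.129 2.455 1.875
vertex 1.594 2.457 1.954
endloop
endfacet
facet normal -0.793 0.327 0.514
outer loop
vertex 1.813 2.864 2.033
vertex 1.594 2.457 1.954
vertex 2.351 2.045 3.385
endloop
endfacet
facet normal -0.140 0.260 -0.955
outer loop
vertex 1.594 2.457 1.954
vertex 2.129 2.455 1.875
vertex 1.779 2.049 1.816
endloop
endfacet
facet normal -0.827 -0.476 0.300
outer loop
vertex 1.594 2.457 1.954
vertex 1.779 2.049 1.816
vertex 2.351 2.045 3.385
endloop
endfacet
facet normal -0.141 0.261 -0.955
outer loop
vertex 1.779 2.049 1.816
vertex 2.129 2.455 1.875
vertex 2.226 1.947 1.722
endloop
endfacet
facet normal -0.207 -0.976 0.073
outer loop
vertex 1.779 2.049 1.816
vertex 2.226 1.947 1.722
vertex 2.351 2.045 3.385
endloop
endfacet
facet normal -0.140 0.261 -0.955
outer loop
vertex 2.226 1.947 1.722
vertex 2.129 2.455 1.875
vertex 2.6 2.228 1.744
endloop
endfacet
facet normal 0.601 -0.800 0.002
outer loop
vertex 2.226 1.947 1.722
vertex 2.6 2.228 1.744
vertex 2.351 2.045 3.385
endloop
endfacet
facet normal -0.960 -0.225 0.167
outer loop
vertex 0.584 0.32 0.652
vertex 0.639 1.405 2.425
vertex 0.305 1.143 0.157
endloop
endfacet
facet normal -0.026 -0.522 -0.853
outer loop
vertex 1.121 1.335 0.015
vertex 0.584 0.32 0.652
vertex 0.305 1.143 0.157
endloop
endfacet
facet normal -0.960 -0.225 0.167
outer loop
vertex 0.305 1.143 0.157
vertex 0.639 1.405 2.425
vertex 0.36 2.229 1.931
endloop
endfacet
facet normal -0.280 0.823 -0.495
outer loop
vertex 0.36 2.229 1.931
vertex 1.121 1.335 0.015
vertex 0.305 1.143 0.157
endloop
endfacet
facet normal 0.280 -0.823 0.495
outer loop
vertex 0.584 0.32 0.652
vertex 1.455 1.597 2.283
vertex 0.639 1.405 2.425
endloop
endfacet
facet normal -0.028 -0.521 -0.853
outer loop
vertex 1.4 0.511 0.509
vertex 0.584 0.32 0.652
vertex 1.121 1.335 0.015
endloop
endfacet
facet normal 0.279 -0.823 0.495
outer loop
vertex 1.4 0.511 0.509
vertex 1.455 1.597 2.283
vertex 0.584 0.32 0.652
endloop
endfacet
facet normal 0.026 0.520 0.853
outer loop
vertex 0.639 1.405 2.425
vertex 1.455 1.597 2.283
vertex 0.36 2.229 1.931
endloop
endfacet
facet normal -0.279 0.823 -0.495
outer loop
vertex 1.176 2.42 1.788
vertex 1.121 1.335 0.015
vertex 0.36 2.229 1.931
endloop
endfacet
facet normal 0.027 0.522 0.853
outer loop
vertex 0.36 2.229 1.931
vertex 1.455 1.597 2.283
vertex 1.176 2.42 1.788
endloop
endfacet
facet normal 0.960 0.225 -0.167
outer loop
vertex 1.176 2.42 1.788
vertex 1.4 0.511 0.509
vertex 1.121 1.335 0.015
endloop
endfacet
facet normal 0.960 0.225 -0.167
outer loop
vertex 1.455 1.597 2.283
vertex 1.4 0.511 0.509
vertex 1.176 2.42 1.788
endloop
endfacet

endsolid
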